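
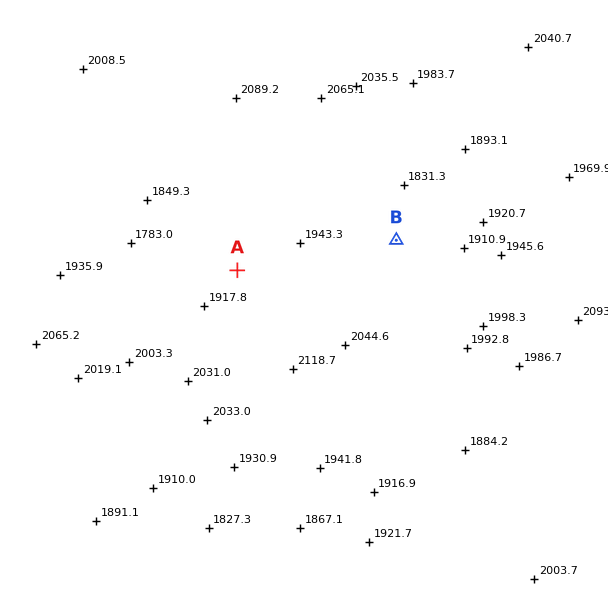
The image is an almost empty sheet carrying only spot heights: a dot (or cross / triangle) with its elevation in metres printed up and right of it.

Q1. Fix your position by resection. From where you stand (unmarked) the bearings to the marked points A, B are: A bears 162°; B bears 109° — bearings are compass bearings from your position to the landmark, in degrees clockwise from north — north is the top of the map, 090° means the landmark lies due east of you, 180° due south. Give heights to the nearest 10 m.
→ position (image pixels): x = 206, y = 175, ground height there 1970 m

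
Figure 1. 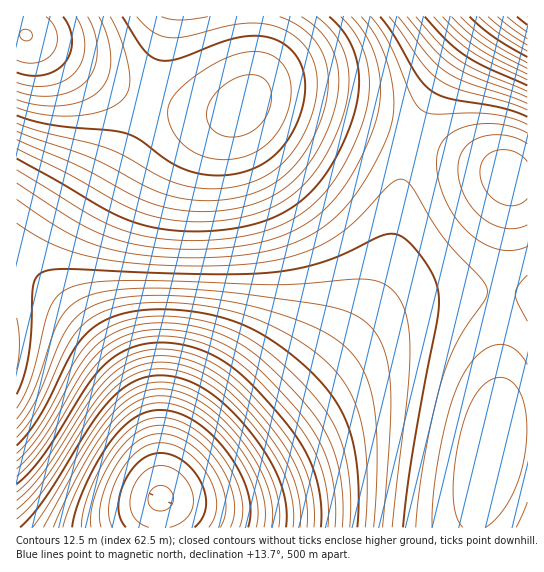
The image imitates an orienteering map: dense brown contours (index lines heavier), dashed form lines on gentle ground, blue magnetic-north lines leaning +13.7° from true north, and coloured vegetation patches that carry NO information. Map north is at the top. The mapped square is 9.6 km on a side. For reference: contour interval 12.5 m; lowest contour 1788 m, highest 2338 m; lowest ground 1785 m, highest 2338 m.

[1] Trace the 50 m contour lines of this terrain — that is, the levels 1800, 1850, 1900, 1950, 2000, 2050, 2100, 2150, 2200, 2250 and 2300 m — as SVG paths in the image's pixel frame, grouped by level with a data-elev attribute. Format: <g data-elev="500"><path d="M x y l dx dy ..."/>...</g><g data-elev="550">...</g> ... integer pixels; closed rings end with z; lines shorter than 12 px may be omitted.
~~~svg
<g data-elev="1800"><path d="M149 527l-9-4-6-6-4-10 0-10 4-12 8-11 9-7 10-1 10 2 11 7 7 10 4 12 0 10-4 9-8 7-11 4"/></g><g data-elev="1850"><path d="M91 527l0-14 4-18 8-20 11-18 11-14 12-10 12-6 12-2 14 3 16 8 15 12 13 15 9 18 6 17 0 16-4 13"/></g><g data-elev="1900"><path d="M53 527l29-60 14-24 13-17 12-13 13-10 13-6 14-1 18 3 19 9 19 14 18 20 15 23 11 22 4 22-1 18"/></g><g data-elev="1950"><path d="M17 519l13-12 13-17 47-73 20-25 12-10 13-8 14-4 14-1 23 4 23 11 22 18 23 25 20 27 12 25 7 24 0 24"/><path d="M527 32l-20-15"/></g><g data-elev="2000"><path d="M17 484l12-11 13-16 45-72 20-23 15-10 17-7 18-2 20 1 28 7 26 16 24 21 33 38 17 24 10 24 6 27 0 26"/><path d="M527 57l-33-20-24-20"/></g><g data-elev="2050"><path d="M17 453l13-14 12-17 37-68 10-12 11-9 21-11 24-5 28-1 30 5 31 10 28 16 34 30 28 32 14 24 8 26 4 34 0 34"/><path d="M527 80l-37-18-19-11-17-13-20-21"/></g><g data-elev="2100"><path d="M17 419l9-13 8-16 19-55 7-16 12-14 17-10 17-4 23-2 61 0 63 6 62 9 24 5 19 8 13 10 11 16 6 20 2 23 1 29-8 112"/><path d="M527 103l-61-21-20-10-17-16-31-39"/></g><g data-elev="2150"><path d="M516 527l11-25"/><path d="M527 364l-6-9-7-6-8-4-8-1-9 3-8 5-8 8-8 12-13 27-10 40-8 50-2 38"/><path d="M17 199l37 26 25 14 29 10 33 6 49 3 51-3 37-7 31-12 25-18 21-23 23-38 9-19 5-15 2-26-6-31-10-27-17-22"/><path d="M527 133l-14-6-16-3-18 0-16 3-11 6-9 8-5 9-2 13 3 19 7 19 10 17 13 15 14 10 15 6 15 1 14-4"/></g><g data-elev="2200"><path d="M17 149l51 25 55 31 18 7 16 5 28 4 30 0 30-4 24-8 25-15 21-23 18-30 12-34 4-28-4-24-4-10-7-11-17-17"/></g><g data-elev="2250"><path d="M17 115l17 6 19 4 58 5 15 3 13 7 25 18 13 8 14 6 16 3 23 0 21-6 18-9 14-14 8-12 8-15 4-14 2-15-1-13-3-12-6-10-8-9-9-5-9-4-23-1-23 5-45 18-17 1-8-2-8-7-23-34"/></g><g data-elev="2300"><path d="M17 82l16 4 16 0 14-5 12-8 7-12 3-15-3-16-6-13"/></g>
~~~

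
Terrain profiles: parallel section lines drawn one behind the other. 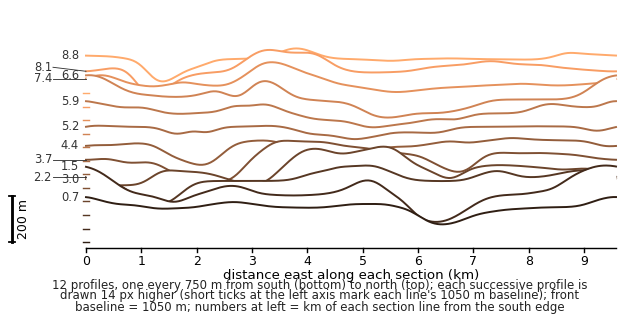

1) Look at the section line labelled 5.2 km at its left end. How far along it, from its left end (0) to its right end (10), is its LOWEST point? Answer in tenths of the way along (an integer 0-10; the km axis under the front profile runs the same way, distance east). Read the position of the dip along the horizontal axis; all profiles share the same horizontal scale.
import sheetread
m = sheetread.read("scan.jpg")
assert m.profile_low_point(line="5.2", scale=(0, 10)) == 5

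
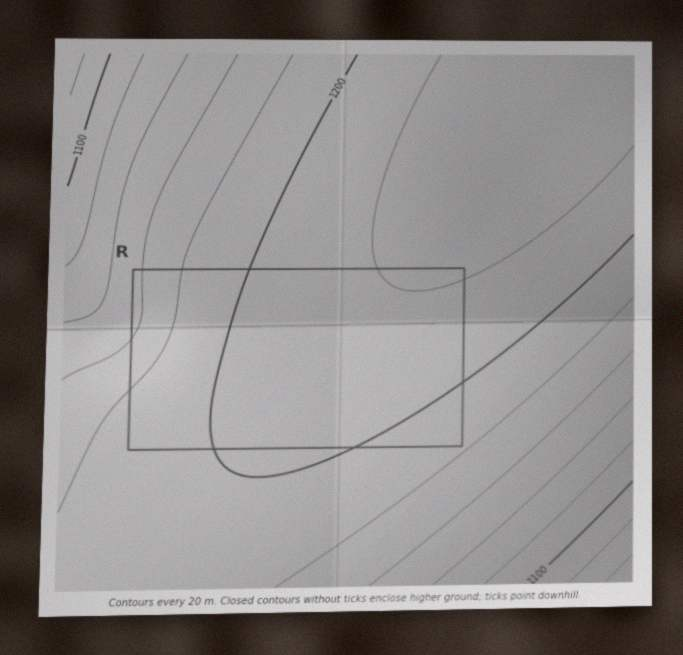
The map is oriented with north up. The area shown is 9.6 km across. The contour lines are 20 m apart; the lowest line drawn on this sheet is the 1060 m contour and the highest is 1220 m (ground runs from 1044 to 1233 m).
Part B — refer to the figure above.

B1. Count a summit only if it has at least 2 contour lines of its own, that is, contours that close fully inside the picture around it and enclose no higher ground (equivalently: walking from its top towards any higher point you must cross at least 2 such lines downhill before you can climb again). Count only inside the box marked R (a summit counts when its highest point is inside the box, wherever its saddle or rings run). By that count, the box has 0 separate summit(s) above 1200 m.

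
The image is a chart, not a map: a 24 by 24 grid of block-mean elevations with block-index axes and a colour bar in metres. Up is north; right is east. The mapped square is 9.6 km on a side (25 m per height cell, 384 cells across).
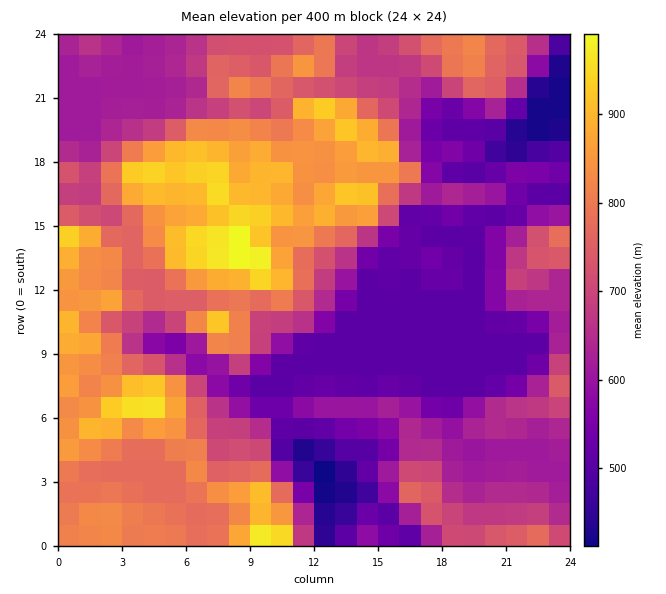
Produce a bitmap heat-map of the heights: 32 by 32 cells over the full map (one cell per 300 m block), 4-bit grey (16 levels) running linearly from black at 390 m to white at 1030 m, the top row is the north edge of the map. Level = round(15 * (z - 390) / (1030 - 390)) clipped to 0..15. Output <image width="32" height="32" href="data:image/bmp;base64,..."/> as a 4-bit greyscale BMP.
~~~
<image width="32" height="32" href="data:image/bmp;base64,Qk12AgAAAAAAAHYAAAAoAAAAIAAAACAAAAABAAQAAAAAAAACAAATCwAAEwsAABAAAAAAAAAAAAAAABEREQAiIiIAMzMzAERERABVVVUAZmZmAHd3dwCIiIgAmZmZAKqqqgC7u7sAzMzMAN3d3QDu7u4A////AKqqqqqZrO62IkVDNneIiZequqqpmZrNpiE0M1iHd3h2mqqpmZmrzIURIzWIdmZnZpmZmZmau8tjERJImGVmZmWpmZmZqomnQQEjV4dlVWVVupmZmah4hSESI0V2VVVVVbu6maqoeIQhIzM1ZlVVVVarzLvKmHdjMzRERmVVZmZmqs3d25dlQ0RVVWVUNGZ3d7qr3tuWUzM0RDNEMzM0Vni6qrupdEQzMzMzMzMzMzNou6qIdUR4UzMzMzMzMzMzR7y6dURHuXYzMzMzMzMzMzbLl2VFjNp2VDMzMzMzMzM2u5qYiau5iIdjMzMzMzREVru7mIiJmZqoZTMzMzM1Zma7qoiJq7vMuXYzMzMzNXdmuqqYm83e7bl3QzM0MzR4d9u6mb3u7+upiHQzMzM1aJncqJq83d7bu6mXQzMzNFeJmXeKu7zd3cvLq4MzMzM1ZXd4q7zM3My7zNylRWVEMzN3et3MzdvMurzMqoVVVVMzh3rN3N3LzMururt0MiNERGZoq8zcy8u7q7zYREQxEjNVVniau7u6qrzdt0M0MhERVVZmZ5mamavMypdDMjMhEVVVVVVmeHec3Kh3VDRWQRFVVVVVZ6qpiIh3d2VoiHIRVVVVZmipmrqXd3ZnmpmFEVZlVWZ4iIiauHd3eJqZh0FnZlVWZ4iIiah3d4maqYdS"/>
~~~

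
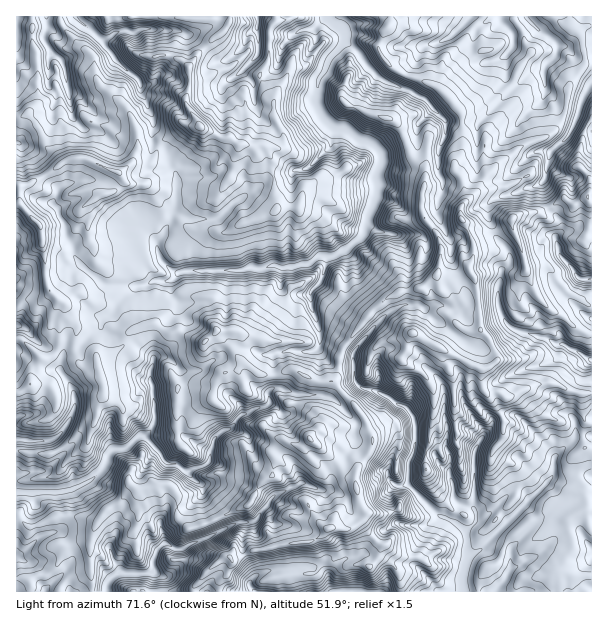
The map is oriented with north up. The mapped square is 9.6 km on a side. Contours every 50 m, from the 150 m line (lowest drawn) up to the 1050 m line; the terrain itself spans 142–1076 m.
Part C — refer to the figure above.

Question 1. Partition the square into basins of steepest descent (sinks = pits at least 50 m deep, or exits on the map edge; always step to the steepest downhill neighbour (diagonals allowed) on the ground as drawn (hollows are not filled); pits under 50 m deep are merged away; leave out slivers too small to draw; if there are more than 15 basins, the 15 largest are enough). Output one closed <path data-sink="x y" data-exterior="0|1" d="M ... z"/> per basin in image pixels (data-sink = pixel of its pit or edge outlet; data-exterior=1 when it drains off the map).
<path data-sink="327 17" data-exterior="1" d="M390 16l-114 1 0 4-6 8-2 33-8 12 0 4 14 24 0 15 9 17 0 9-4 5-10 0-8-3-22 0-9-7-9 0-23-12-16-2-11 12-9 5-10 20-5 3-15-1-9 7-7 2-30-14-14 0-6 2-15 12-21 12-11 4 0 15 21 22 2 5 0 15 4 18 2 24 18 18 2 10 10 11-4 24 7 16 17 1-1-8 25-11 9-17 13-6 11-1 12 8 12-1 21 11 6 0 10-11 12 0 1 11 7 14 24 18 18 0 9-4 7 0 20 10 19 0 5-9 0-11 6-15 22-27 14-14 19-12 24-4 14-14 15 3 17-8 5-12 0-14-14-27 0-6 6-10 0-6-4-17-8-9 9-21-1-34-11-14-14-13-33-12-19-14-6-10 0-5 5-13 6-6z"/><path data-sink="464 591" data-exterior="1" d="M468 270l-16 7-15-3-17 15-16 1-17 8-21 20-22 27-6 15 0 11-4 10 30 36 4 14-12 1-9-5-21-3-16 14 23 20 14 17 8 4 5 24 7 10-7 9 20 22 4 1-4 9 17 15 3 7 1 16 190 0 0-16-19 0-10-7 6-14 4-4 0-11-4-12 0-7 20-14-4-16-7-14-1-22 8-7 8-1 0-54-17-1-20-8-21 1-25 12-5 0-4-5-14 0-5-11 0-12 8-2 9-8-10-21-8-9-4-42-1-8z"/><path data-sink="17 492" data-exterior="1" d="M155 324l-11 1-13 6-9 17-25 11 6 24 0 13-6 12-3 17-4 3-10 4-9 10-20 12-35-2 1 66 3 0 10 10 26-11 25 0 17 5 10-14 11-4 12-14 12 0 22-6 10 7 3 6 0 21 11 11 15-5 44-19 6 20 6 5 6 0 6 9 3 7 37-5 18-13 18 1 18-13 1-3-5-4-4-11-3-19-8-4-10-13-27-24 16-14 9 0 21 8 12-1-4-14-31-37-19 0-20-10-7 0-9 4-18 0-24-18-7-14-1-11-12 0-10 11-6 0-21-11-12 1z"/><path data-sink="107 591" data-exterior="1" d="M165 484l-22 6-9-2-15 16-11 4-5 5-9 15-4 20 2 44 100 0 12-17 20-17 9 1 21-9 20-4-4-12-4-4-6 0-6-5-6-20-44 19-15 5-11-11 0-21-3-6z"/><path data-sink="591 360" data-exterior="1" d="M512 223l-12 7-17 5-9 5 0 17-5 13 6 9 1 8 4 42 8 9 10 21-9 8-8 2 1 18 4 5 14 0 4 5 5 0 13-7 18-6 15 0 11 6 15 4 10-2 1-57-19-9-12-12-9-2-14-15-12-24-2-15-12-28z"/><path data-sink="75 17" data-exterior="1" d="M197 16l-137 1 2 10 21 22 9 7 2 15 6 15 26 21 8 16 4 9 0 18-6 13 18 0 12-22 9-5 11-12 17 1-13-21 4-20-2-16 8-12 32-30-15-7-15 0z"/><path data-sink="527 17" data-exterior="1" d="M569 16l-55 1 0 3 9 12 1 10 6 12-10 12-9 20-8 8-23 16-18 3 1 34-9 21 8 9 5 23 11-9 8-15 12-13 23-17 27-10 11-11 6-12 5-29 14-19-1-23-5-10-7-5z"/><path data-sink="501 17" data-exterior="1" d="M513 16l-121 0-2 10-6 6-5 18 13 17 15 9 13 3 17 7 14 13 10 13 15 0 9-4 26-22 9-20 10-12-6-12-1-10z"/><path data-sink="47 17" data-exterior="1" d="M59 16l-27 1 0 28 5 11 0 48-9 9 10 15 8 18 16 17 10-5 14 0 21 11 13 3 12-8 6-14 0-18-4-9-8-16-26-21-4-9-4-21-9-7-21-22z"/><path data-sink="591 84" data-exterior="1" d="M591 16l-21 1 1 10 7 5 5 10 1 23-14 19-5 29-9 16-14 10-5 0-16 7-23 17-12 13-8 15-16 15-2 10 10 18 3 8 1-2 9-5 26-9 2-5 8-7 21-2 23-13 12 6 14-10 1-15-2-6-10-7 0-15 6-21 8-11z"/><path data-sink="257 17" data-exterior="1" d="M275 16l-44 0-5 13-30 27-8 12 2 16-4 14 2 12 15 18 18 10 9 0 9 7 22 0 8 3 10 0 4-5 0-9-9-17 0-15-14-24 0-4 8-12 2-33 6-8z"/><path data-sink="17 440" data-exterior="1" d="M65 304l-1 8-4 9-2 27-7 8-11 3-2 9-8 16 18 1 7 8 1 14-9 13-31 6 1 25 13 3 21 0 20-12 9-10 10-4 4-3 3-9 0-8 6-12 0-13-3-11-2-5-12 0-7-4-5-13 4-24-10-11z"/><path data-sink="591 279" data-exterior="1" d="M587 198l-12 7-12-6-23 13-21 2-8 8 11 26 4 21 8-3 15 2 9 14 11 12 22 12 1-67-6-2 4-16 0-18z"/><path data-sink="356 591" data-exterior="1" d="M360 523l-12 6-18-1-7 7-9 5 6 20-2 10-9 4-30 3 1 14 119 1 1-16-3-7-17-15 4-9-4-1z"/><path data-sink="17 557" data-exterior="1" d="M81 517l-25 0-26 11-10-10-4 1 1 73 13 0 0-11 8-5 10-2 10-10 8-18 25-6 6-18z"/>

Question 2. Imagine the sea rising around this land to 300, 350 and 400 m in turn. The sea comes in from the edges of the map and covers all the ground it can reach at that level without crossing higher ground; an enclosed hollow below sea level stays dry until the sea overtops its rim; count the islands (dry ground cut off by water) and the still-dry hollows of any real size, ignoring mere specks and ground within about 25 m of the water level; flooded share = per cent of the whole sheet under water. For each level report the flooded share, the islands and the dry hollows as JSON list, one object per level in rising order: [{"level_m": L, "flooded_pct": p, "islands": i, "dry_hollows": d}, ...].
[{"level_m": 300, "flooded_pct": 17, "islands": 0, "dry_hollows": 0}, {"level_m": 350, "flooded_pct": 24, "islands": 0, "dry_hollows": 0}, {"level_m": 400, "flooded_pct": 30, "islands": 0, "dry_hollows": 0}]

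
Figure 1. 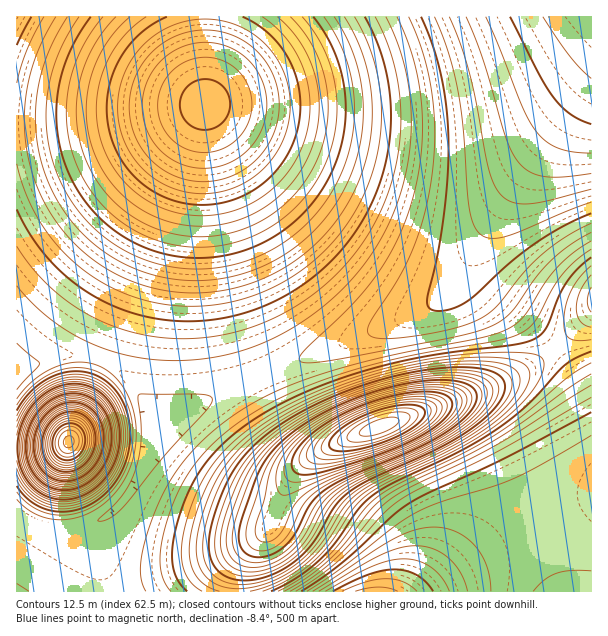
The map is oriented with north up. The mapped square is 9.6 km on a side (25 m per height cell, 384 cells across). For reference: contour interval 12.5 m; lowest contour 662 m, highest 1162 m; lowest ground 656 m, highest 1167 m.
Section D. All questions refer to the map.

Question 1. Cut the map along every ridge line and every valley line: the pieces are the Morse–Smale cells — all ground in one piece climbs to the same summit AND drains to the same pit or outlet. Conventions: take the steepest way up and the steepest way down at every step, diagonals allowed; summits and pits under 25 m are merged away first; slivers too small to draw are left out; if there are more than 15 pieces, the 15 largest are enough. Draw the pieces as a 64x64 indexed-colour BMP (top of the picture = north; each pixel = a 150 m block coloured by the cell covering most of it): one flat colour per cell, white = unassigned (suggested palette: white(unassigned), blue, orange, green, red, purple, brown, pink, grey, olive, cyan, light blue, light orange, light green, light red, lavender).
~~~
<image width="64" height="64" href="data:image/bmp;base64,Qk12CAAAAAAAAHYAAAAoAAAAQAAAAEAAAAABAAQAAAAAAAAIAAATCwAAEwsAABAAAAAAAAAA////ALR3HwAOf/8ALKAsACgn1gC9Z5QAS1aMAMJ34wB/f38AIr28AM++FwDox64AeLv/AIrfmACWmP8A1bDFACIiIiIiIiIiIiIiIiMzMzMzMzMzMzMzd3d3d3d3d3d3IiIiIiIiIiIiIiIiIzMzMzMzMzMzMzM3d3d3d3d3d3ciIiIiIiIiIiIiIiIjMzMzMzMzMzMzMzM3d3d3d3d3dyIiIiIiIiIiIiIiIiMzMzMzMzMzMzMzMzN3d3d3d3d3IiIiIiIiIiIiIiIiIjMzMzMzMzMzMzMzMzN3d3d3d3ciIiIiIiIiIiIiIiIiIzMzMzMzMzMzMzMzMzd3d3d3dyIiIiIiIiIiIiIiIiIiMzMzMzMzMzMzMzMzMzd3d3d3IkRERCIiIiIiIiIiIiIzMzMzMzMzMzMzMzMzMzd3d3dERERERCIiIiIiIiIiIiMzMzMzMzMzMzMzMzMzMzd3d0REREREQiIiIiIiIiIiIzMzMzMzMzMzMzMzMzMzMzd3REREREREIiIiIiIiIiIjMzMzMzMzMzMzMzMzMzMzMzNERERERERCIiIiIiIiIiIzMzMzMzMzMzMzMzMzMzMzM0REREREREIiIiIiIiIiIjMzMzMzMzMzMzMzMzMzMzMzRERERERERCIiIiIiIiIiIzMzMzMzMzMzMzMzMzMzMzNEREREREREIiIiIiIiIiIiMzMzMzMzMzMzMzMzMzMzM0RERERERERCIiIiIiIiIiIiMzMzMzMzMzMzMzMzMzMzREREREREREIiIiIiIiIiIiIiMzMzMzMzMzMzMzMzMzNEREREREREQiIiIiIiIiIiIiIiMzMzMzMzMzMzMzMzM0RERERERERBIiIiIiIiIiIiIiIiIzMzMzMzMzMzMzMzREREREREREERIiIiIiIiIiIiIiIiIjMzMzMzMzMzMzNEREREREREERERIiIiIiIiIiIiIiIiIjMzMzMzMzMzM0REREREREQRERERIiIiIiIiIiIiIiIiIiMzMzMzMzMzREREREREQRERERERIiIiIiIiIiIiIiIiIiIzMzMzMzhERERERERBERERERERIiIiIiIiIiIiIiIiIiIzMzMzOBRERERERBERERERERERIiIiIiIiIiIiIiIiIiIzMzOIERREREQREREREREREREREiIiIiIiIiIiIiIiIiIzOIgREREREREREREREREREREREiIiIiIiIiIiIiIiIiOIiBERERERERERERERERERERERESIiIiIiIiIiIiIiIoiIERERERERERERERERERERERERESIiIiIiIiIiIiImaIgRERERERERERERERERERERERERERIiIiIiIiIiImZmiBERERERERERERERERERERERERERERIiIiIiIiJmZmZoERERERERERERERERERERERERERERERIiIiIiJmZmZmYRERERERERERERERERERERERERERERERIiIiJmZmZmZhERERERERERERERERERERERERERERERESIiJmZmZmZmEREREREREREREREREREREREREREREREREiJmZmZmZmYRERERERERERERERERERERERERERERERESJmZmZmZmZhEREREREREREREREREREREREREREREREREmZmZmZmZmERERERERERERERERERERERERERERERERERZmZmZmZmYRERERERERERERERERERERERERERERERERFmZmZmZmZhERERERERERERERERERERERERERERERERERZmZmZmZmERERERERERERERERERERERERERERERERERFmZmZmZmYRERERERERERERERERERERERERERERERERERZmZmZmZhEREREREREREREREREREREREREREREREREREWZmZmZmERERERERERERERERERERERERERERERERERERZmZmZmYREREREREREREREREREREREREREREREREREREWZmZmZhERERERERERERERERERERERERERERERERERERFmZmZmEREREREREREREREREREREREREREREREREREREWZmZmYRERERERERERERERERERERERERERERERERERERFmZmZhERERERERERERERERERERERERERERERERERERERZmZmEREREREREREREREREREREREREREREREREREREREWZmYRERERERERERERERERERERERERERERERERERERERZmZhEREREREREREREREREREREREREREREREREREREREWZmVVVVURERERERERERERERERERERERERERERERERERFmZVVVVVVVVVVVERERERERERERERERERERERERERERERZlVVVVVVVVVVVVVRERERERERERERERERERERERERERFmVVVVVVVVVVVVVVERERERERERERERERERERERERERERZVVVVVVVVVVVVVUREREREREREREREREREREREREREREVVVVVVVVVVVVVVRERERERERERERERERERERERERERERVVVVVVVVVVVVVVERERERERERERERERERERERERERERFVVVVVVVVVVVVVUREREREREREREREREREREREREREREVVVVVVVVVVVVVVRERERERERERERERERERERERERERERVVVVVVVVVVVVVVERERERERERERERERERERERERERERFVVVVVVVVVVVVVUREREREREREREREREREREREREREREVVVVVVVVVVVVVVRERERERERERERERERERERERERERER"/>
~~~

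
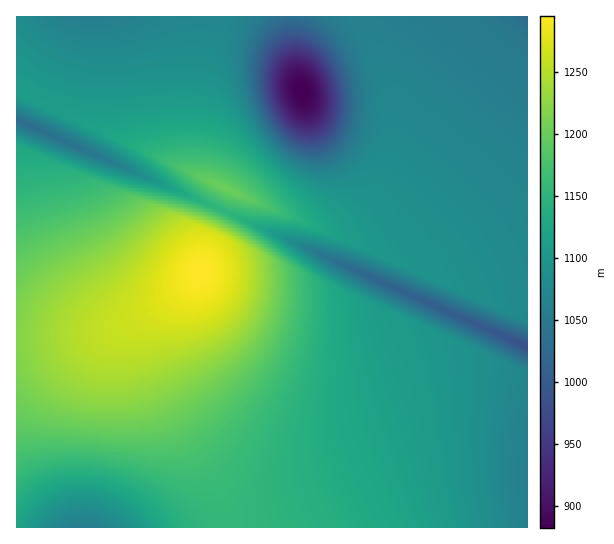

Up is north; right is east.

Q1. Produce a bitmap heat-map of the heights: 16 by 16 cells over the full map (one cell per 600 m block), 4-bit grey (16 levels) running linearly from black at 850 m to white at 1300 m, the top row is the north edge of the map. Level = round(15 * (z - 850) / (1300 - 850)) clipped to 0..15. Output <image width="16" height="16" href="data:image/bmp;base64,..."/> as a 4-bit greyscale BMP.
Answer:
<image width="16" height="16" href="data:image/bmp;base64,Qk32AAAAAAAAAHYAAAAoAAAAEAAAABAAAAABAAQAAAAAAIAAAAATCwAAEwsAABAAAAAAAAAAAAAAABEREQAiIiIAMzMzAERERABVVVUAZmZmAHd3dwCIiIgAmZmZAKqqqgC7u7sAzMzMAN3d3QDu7u4A////AJiJmqqqqZiHqZqqqqqZmIe7u7u6qpmYh8zMzLuqmZiHzd3cy6qZmIfd3d3cupmIdt3u7u26mYZnzd7v7bqHd4jMze/tqHiIiLvM3cqZiIiHqrqqu5iIiIeZiKupdniId3iZmZdDZ3d3iIiIhiJnd3eIiIiGM2d3d4d3eHZWd3d2"/>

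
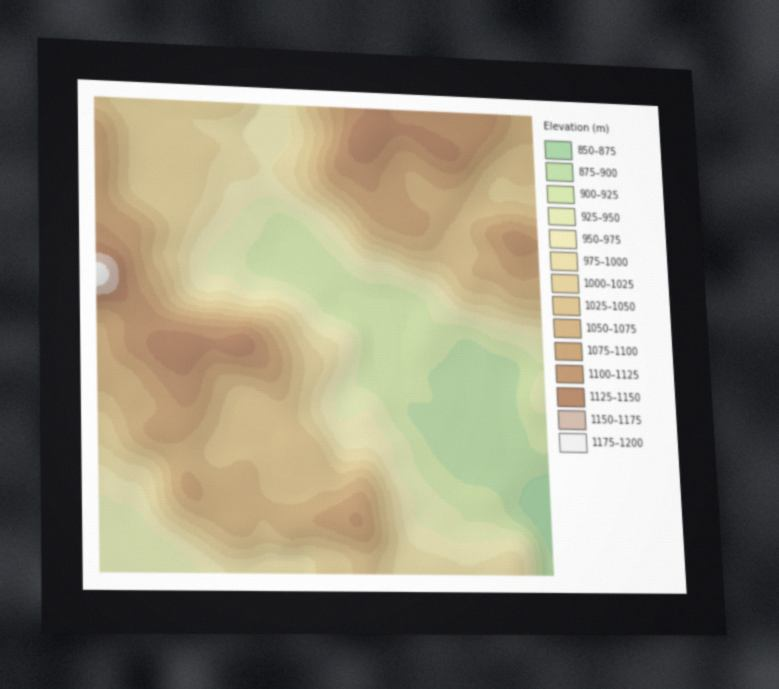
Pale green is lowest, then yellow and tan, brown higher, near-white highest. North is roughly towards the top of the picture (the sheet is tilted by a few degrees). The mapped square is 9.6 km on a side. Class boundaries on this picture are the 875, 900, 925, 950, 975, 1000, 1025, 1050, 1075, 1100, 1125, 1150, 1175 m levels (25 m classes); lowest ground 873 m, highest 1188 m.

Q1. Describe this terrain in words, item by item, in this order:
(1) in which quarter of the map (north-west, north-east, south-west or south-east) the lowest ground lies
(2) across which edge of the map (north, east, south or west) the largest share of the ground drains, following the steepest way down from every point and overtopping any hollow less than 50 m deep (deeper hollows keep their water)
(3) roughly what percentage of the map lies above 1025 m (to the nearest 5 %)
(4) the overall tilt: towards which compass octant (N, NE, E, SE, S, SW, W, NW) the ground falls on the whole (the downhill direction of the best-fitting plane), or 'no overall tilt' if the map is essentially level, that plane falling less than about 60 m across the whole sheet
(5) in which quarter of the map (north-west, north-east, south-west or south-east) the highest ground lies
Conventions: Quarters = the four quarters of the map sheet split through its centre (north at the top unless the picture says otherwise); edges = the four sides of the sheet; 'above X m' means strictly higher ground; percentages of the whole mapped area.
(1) The lowest ground is in the south-east quarter.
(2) Drainage is mainly to the east: more ground falls towards that edge than towards any other.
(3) Ground above 1025 m makes up about 45 % of the sheet.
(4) Overall the map slopes down towards the south-east.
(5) The highest ground is in the north-west quarter.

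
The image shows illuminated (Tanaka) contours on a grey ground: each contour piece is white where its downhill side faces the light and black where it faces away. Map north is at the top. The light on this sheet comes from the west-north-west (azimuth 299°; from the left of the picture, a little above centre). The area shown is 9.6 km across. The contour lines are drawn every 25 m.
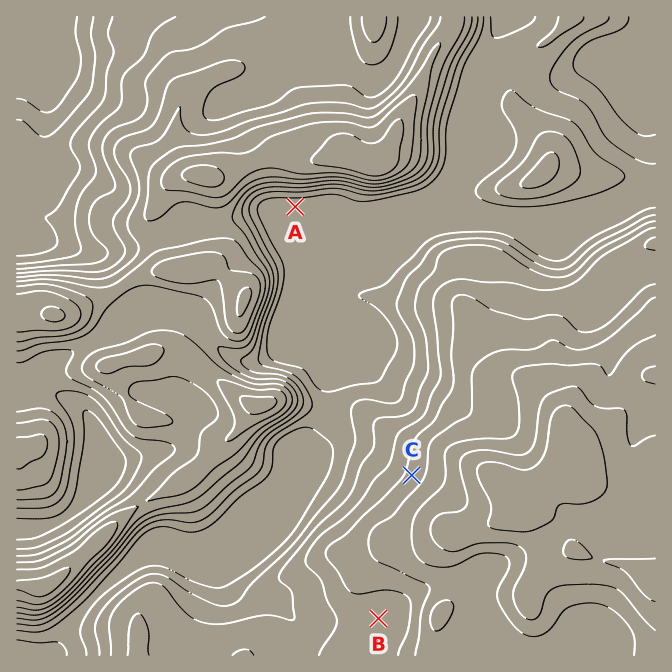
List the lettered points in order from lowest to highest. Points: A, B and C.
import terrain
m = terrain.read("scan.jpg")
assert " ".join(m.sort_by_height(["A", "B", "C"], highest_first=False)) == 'A B C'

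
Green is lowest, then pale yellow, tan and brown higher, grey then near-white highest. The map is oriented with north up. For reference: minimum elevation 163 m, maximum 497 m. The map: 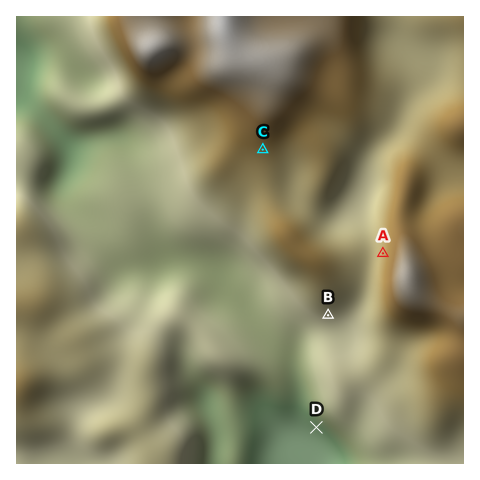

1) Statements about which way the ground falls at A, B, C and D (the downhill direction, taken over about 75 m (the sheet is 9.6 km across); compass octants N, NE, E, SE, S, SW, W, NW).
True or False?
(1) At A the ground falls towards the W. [True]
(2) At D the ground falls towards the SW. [True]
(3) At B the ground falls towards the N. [False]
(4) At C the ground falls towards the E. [False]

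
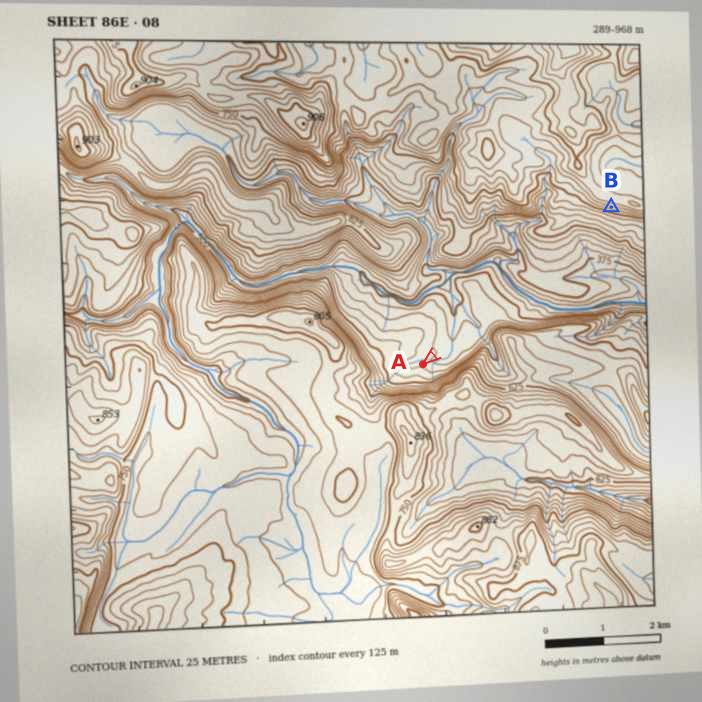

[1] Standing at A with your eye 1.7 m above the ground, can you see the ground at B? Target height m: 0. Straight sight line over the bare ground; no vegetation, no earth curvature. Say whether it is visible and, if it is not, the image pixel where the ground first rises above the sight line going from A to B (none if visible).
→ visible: true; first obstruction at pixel None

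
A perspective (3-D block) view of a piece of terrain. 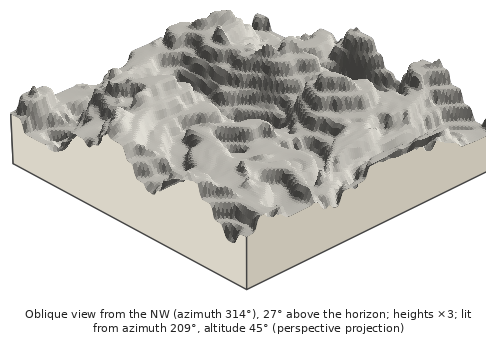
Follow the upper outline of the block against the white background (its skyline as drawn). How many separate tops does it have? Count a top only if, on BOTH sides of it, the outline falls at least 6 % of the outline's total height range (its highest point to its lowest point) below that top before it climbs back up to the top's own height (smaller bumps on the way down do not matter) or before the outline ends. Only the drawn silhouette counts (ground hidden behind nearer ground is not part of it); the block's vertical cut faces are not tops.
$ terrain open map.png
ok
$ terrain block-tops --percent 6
6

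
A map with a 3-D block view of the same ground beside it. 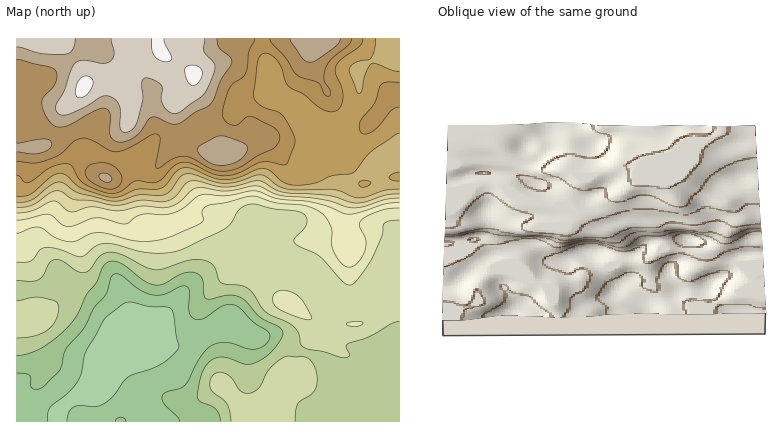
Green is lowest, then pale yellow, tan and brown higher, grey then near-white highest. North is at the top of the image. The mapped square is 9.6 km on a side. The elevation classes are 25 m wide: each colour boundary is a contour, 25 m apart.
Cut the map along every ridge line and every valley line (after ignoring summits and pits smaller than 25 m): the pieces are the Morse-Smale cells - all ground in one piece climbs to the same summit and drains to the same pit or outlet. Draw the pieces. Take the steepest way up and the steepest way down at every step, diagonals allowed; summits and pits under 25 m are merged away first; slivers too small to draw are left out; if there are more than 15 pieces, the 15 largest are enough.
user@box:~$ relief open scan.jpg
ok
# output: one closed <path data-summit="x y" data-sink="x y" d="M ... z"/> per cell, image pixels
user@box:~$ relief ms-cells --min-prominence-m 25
<path data-summit="194 74" data-sink="58 422" d="M262 38l-246 0 0 384 384 0 0-256-12 4-8 6-14-3-6 1-14 12-10 24-8 9-6 3-18 0-8-2 16-1 10-5 5-12 2-14-4-12-15-17-10 4-11 11-7 10-7 34-27 10-10 23-12-2-6 4-16 19-18 16-22 27-16 7-66 66 10-16 21-54-21-24-32-23-20-23-1-12 15-28 8-28 14-20 1-6-9-13-22-13-12-16-4-16 15-12 3-9 28-20 12-1 16-7 20-5 5 12 23 36 0 24 3 12-1 16 6-5 28-4 20-10 16-5 6-3 6-9 8-7 18-5 18 4-15-40z"/><path data-summit="220 154" data-sink="58 422" d="M266 94l-22 5-8 7-6 9-40 17-32 6-16 16-5 10-2 10 7 42 6 7 10 4 6 7 5 26 12 26 1 8 22-22 16-19 6-4 12 2 10-23 27-10 3-22 6-16 16-17 9-5 2-14-10-18-8-20-11-8-8 0z"/><path data-summit="106 178" data-sink="58 422" d="M98 154l-12 0-10 5-7 9-6 10-12 38-12 20 1 12 14 18 38 28 21 24-25 63 60-59 16-7 17-21 0-8-12-26-5-26-6-7-10-4-6-7-8-48-4-6z"/><path data-summit="84 88" data-sink="58 422" d="M124 42l-18 4-18 8-12 1-28 21-3 8-13 10-2 8 4 10 12 16 18 10 9 8 4 8-1 5 10-5 12 0 32 8 4 7 6-11 15-20 0-12-3-12 0-24-23-36z"/><path data-summit="400 94" data-sink="58 422" d="M400 38l-20 0-2 20-10 5-8 11-1 20-8 18-9 11-8 3-23 20-3 10 19 24 1 18-3 10-5 8-24 5 26 1 6-3 8-9 8-22 10-10 8-5 18 3 8-6 12-4z"/><path data-summit="322 38" data-sink="58 422" d="M380 38l-117 0 2 20 12 34 5 7 11 7 19 39 22-19 8-3 9-11 8-18 1-20 8-11 10-5z"/>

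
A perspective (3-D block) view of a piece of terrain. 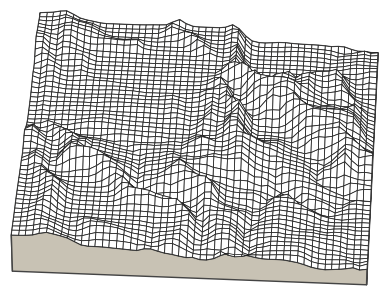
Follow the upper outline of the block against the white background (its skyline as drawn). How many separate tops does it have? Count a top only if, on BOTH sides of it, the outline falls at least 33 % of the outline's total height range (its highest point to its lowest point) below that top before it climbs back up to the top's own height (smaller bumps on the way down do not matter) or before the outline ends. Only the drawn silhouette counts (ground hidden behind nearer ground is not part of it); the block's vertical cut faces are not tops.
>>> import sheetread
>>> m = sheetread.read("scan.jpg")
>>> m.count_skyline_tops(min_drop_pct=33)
0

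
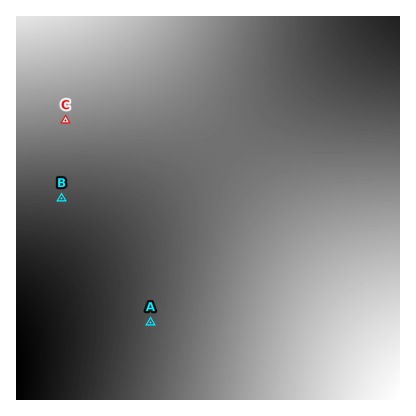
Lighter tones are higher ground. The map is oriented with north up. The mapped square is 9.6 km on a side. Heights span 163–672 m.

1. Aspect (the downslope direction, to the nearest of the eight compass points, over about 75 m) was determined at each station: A W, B S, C S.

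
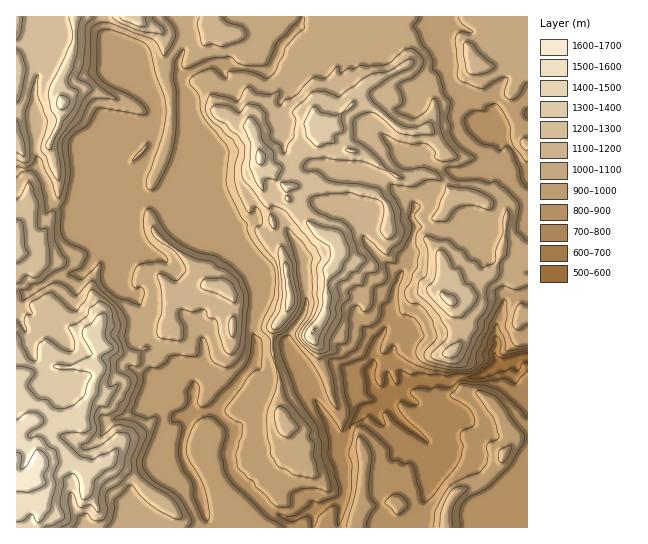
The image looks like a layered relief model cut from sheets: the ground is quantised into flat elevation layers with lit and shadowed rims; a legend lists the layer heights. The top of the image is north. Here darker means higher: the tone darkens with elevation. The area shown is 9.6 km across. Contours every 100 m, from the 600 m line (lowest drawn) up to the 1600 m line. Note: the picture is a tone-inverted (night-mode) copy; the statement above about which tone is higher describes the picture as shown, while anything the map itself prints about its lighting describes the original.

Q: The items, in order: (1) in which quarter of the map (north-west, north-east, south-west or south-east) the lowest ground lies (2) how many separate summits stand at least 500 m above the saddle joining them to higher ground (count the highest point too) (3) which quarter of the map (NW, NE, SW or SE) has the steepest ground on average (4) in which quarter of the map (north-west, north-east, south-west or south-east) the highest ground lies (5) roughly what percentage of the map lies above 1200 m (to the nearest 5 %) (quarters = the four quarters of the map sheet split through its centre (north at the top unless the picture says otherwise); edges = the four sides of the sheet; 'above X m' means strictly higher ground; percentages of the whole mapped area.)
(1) Look to the south-east quarter for the lowest ground.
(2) Counting only tops that stand 500 m proud, the map has 1 summit.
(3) Slopes are steepest in the south-east quarter.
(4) The highest point lies in the south-west quarter of the map.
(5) About 20 % of the map lies above 1200 m.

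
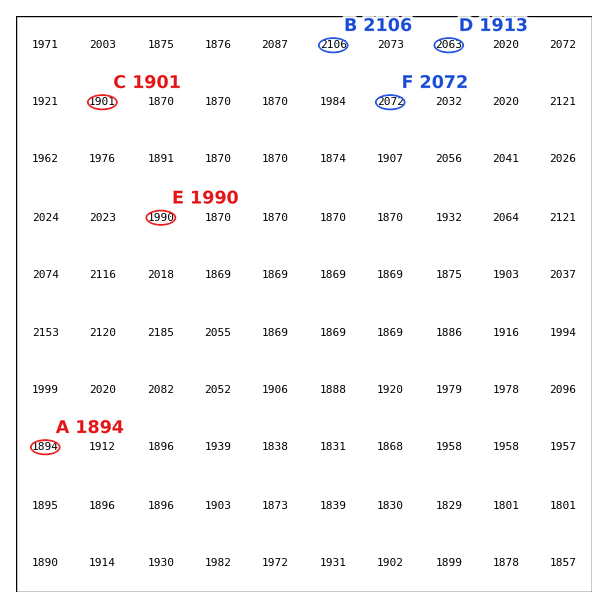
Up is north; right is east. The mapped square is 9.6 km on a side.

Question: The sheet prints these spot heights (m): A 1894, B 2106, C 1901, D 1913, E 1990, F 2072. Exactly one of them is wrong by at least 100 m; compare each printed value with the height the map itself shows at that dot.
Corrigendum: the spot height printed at D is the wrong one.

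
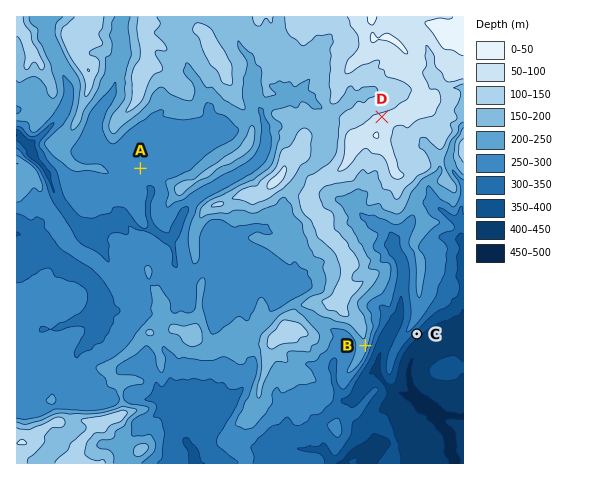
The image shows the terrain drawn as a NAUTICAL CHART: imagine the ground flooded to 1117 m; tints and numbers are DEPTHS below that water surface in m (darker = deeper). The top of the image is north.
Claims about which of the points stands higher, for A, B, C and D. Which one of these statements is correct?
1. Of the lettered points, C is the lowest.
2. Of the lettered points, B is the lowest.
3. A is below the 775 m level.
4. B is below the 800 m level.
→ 1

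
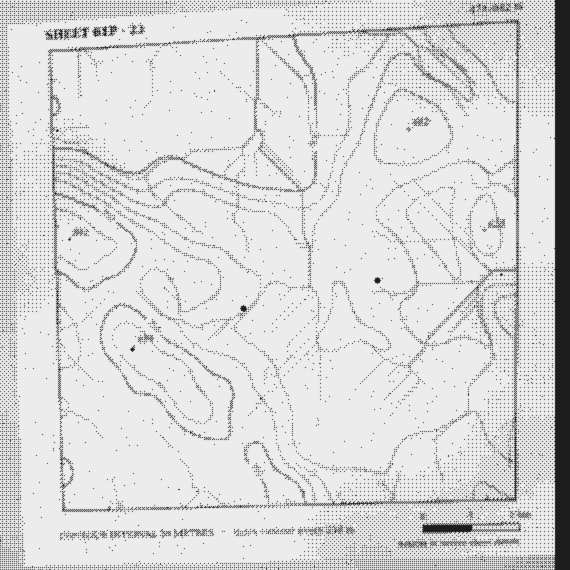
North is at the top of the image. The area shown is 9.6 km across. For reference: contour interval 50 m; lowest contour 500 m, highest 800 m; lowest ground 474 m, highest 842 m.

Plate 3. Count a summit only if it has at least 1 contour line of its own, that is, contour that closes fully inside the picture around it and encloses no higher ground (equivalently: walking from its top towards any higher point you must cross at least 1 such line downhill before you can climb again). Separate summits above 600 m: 4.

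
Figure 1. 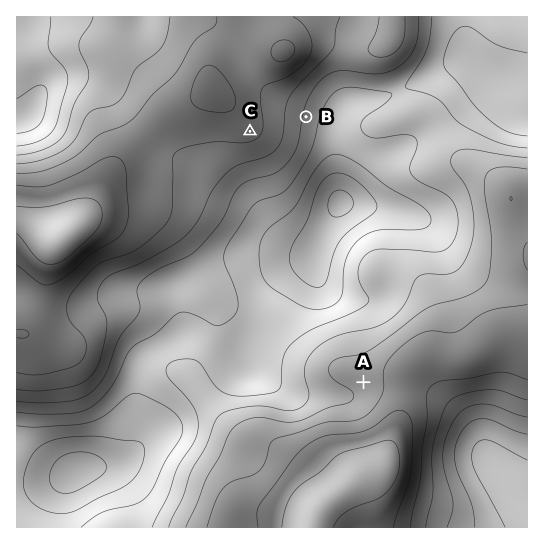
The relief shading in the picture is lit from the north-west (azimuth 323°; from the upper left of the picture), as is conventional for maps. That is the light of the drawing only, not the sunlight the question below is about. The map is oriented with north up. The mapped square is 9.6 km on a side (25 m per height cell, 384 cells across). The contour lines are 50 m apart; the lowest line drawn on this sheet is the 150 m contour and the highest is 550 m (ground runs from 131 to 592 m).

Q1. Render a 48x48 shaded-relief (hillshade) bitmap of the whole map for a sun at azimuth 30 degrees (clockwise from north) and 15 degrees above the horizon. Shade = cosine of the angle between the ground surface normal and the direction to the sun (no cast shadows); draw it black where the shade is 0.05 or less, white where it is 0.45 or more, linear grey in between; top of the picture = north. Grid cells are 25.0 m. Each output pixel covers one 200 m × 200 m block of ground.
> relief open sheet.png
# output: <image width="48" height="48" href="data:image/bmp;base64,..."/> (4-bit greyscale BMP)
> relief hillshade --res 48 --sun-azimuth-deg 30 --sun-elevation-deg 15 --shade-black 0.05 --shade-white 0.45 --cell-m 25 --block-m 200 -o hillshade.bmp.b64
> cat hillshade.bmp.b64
<image width="48" height="48" href="data:image/bmp;base64,Qk32BAAAAAAAAHYAAAAoAAAAMAAAADAAAAABAAQAAAAAAIAEAAATCwAAEwsAABAAAAAAAAAAAAAAABEREQAiIiIAMzMzAERERABVVVUAZmZmAHd3dwCIiIgAmZmZAKqqqgC7u7sAzMzMAN3d3QDu7u4A////AJq8y6q7uod3d3d3dmd4iHZmeaqZmaq6mavMy7u7uoh3d3d3d3d4h3ZmeJqZmru6mavMy7vLuoh3d3iJiHiIiHZmeJmaq8y6mKu7qqu7qYd2Z3mamYiZmId3eJqrzdypiJqpmZmpmIdmd4mqqYiZmYiHeJq83cuYd5mIiId3d3d3eImZmIiZmZmIiavM3bqHdoh3ZlVVZ3eIiIiIh4iZmZqZmrzMy6l2ZXdlQzNEVniIh3d3d4mqqru6q7u7qpdlRGVDIiNFZnd3ZneIiavLvN3Lu7uqmHZDMzMiESNWZmZlVXiarN7d3e3Lq7uph2QyIhERETRWdmVDRYq83v7czdy6qru5hkMhIgAREjVnZlQzRpze/+ypqqqYmrupdTIiIhESI0VnZlREaKze3Lh2d3d3iZmXZDIiMyIzNFZ3dlVWibzLqYZVVmZmZ4h2UzMzM0REVWeIdmZ4mqqYd2ZlZnd3d3d2VERERFVmZ3iZh3eJmZmHZmd3eJmYiIh3dmVVVWZ3iJmpd3iZmYh2ZniJmqqqmZmZmId3Z3eJmqqodmeIiHd3d4iZq7u6qqqqqZmIiImZqrqodmd3d3d3eImau7u7uqq7qpmZmZmaqruph3d3Znd4iZmrzMu7qqqrqpqqqpmZmqqpmZiHZneJmaq8y6qZmZmqqqq7uod4iJmpmZmHd3iaqrvMuod3d4iaqqqqqVVWZ4iIiIiHd4mqq7zLqGVWd3iaqpmYhzNEVmdmZmZmaJqqqru6llVnd4mruoh3ZjM0VWVERERVaJqqqqqphlZ4iJq7qYd2ZjNFVVRDRERFZ4mZmZmZh3eJqrvLqHdmZkRWZmVVVlVVZ3iJmYiIiImru8zKl3ZmZ1Z4h3Znd3Zmd3eIiHeIiZq8zMuphmVVaHiZmYiIiId4d3eId3d4mqq7u6mHZVRFeJqqqqqZmZiJiIiIdmZ5qqmZmHZlVERFeLu7u7qqqZmZmIiHZVaJmYZVVURERDRGidzLu6qqqZmZiIh2VVaJh1MjMzM0M0RXme3LuqqpmZmZh3dlRFeIdTESNEREREV5u/7cu6qqqZmYh3ZkRGd3ZCIjVmZlVWis3f/ty6qqqZmId3ZURWeIdTNFZ3d3d5ve//7cupqqqYh3ZmZUVniYdlRWZ3d4ir3v/93KmImqqYdmZlVVZ4mZh2VmZmZ4m97/7qqYd4mqqYdmZVVXiaqqmHd3dmZ4q93dy4h2Zoq6mId2ZVVoqqqpmHiIiHeJq8zLmXd2Z5qpmIiHZmeKqpmZiIiIiImavMuph3dmZ5mYiJmIdniqqYeIh2ZmeJq7u7qYh3ZlZ4h3iJmYd5q6l2ZnZlQzRoq7u6qId3ZVVWZneJmYiKu5dURWZTIiNGiqqph3ZndURFZniJmIiauoZUVmZUMzRGeZmYdmZodlVWZ4mZiHibuYZniJh2ZmZniZmHZVZoh2ZniJmph3iamHeJq7qYiHd4mph2ZWZ4h3d4iJqph3iZiIibzLqYiIeKuph2ZneIh3eIiJqpdniIiImrzLmYiHeKu5h2Z3iA=="/>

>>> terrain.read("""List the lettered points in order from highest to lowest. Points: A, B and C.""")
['C', 'A', 'B']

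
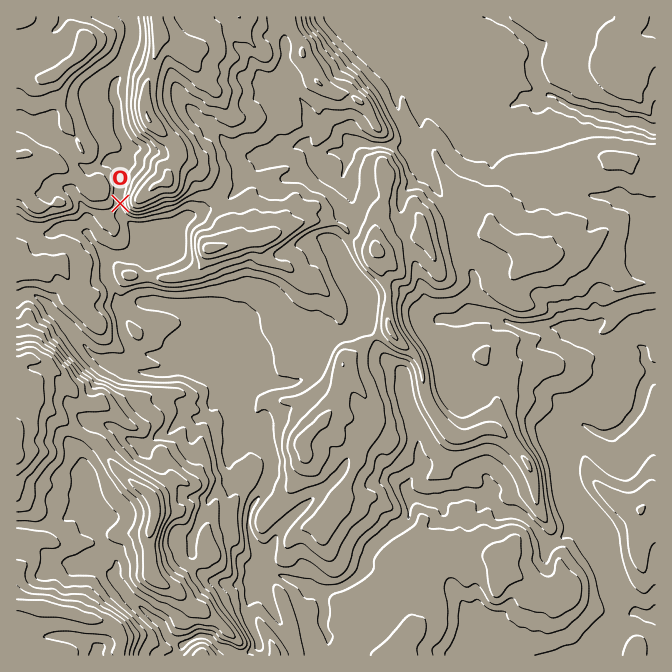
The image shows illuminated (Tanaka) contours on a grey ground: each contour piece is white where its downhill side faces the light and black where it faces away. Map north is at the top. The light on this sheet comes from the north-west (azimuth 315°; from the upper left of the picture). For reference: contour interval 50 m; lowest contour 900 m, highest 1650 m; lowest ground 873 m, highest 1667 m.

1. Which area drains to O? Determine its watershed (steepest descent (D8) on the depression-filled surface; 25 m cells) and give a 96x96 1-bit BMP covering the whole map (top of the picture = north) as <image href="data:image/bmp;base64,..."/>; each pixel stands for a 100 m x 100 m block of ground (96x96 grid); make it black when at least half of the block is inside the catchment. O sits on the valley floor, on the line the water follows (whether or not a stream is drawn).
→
<image width="96" height="96" href="data:image/bmp;base64,Qk2+BAAAAAAAAD4AAAAoAAAAYAAAAGAAAAABAAEAAAAAAIAEAAATCwAAEwsAAAIAAAAAAAAA////AAAAAAAAAAAAAAAAAAAAAAAAAAAAAAAAAAAAAAAAAAAAAAAAAAAAAAAAAAAAAAAAAAAAAAAAAAAAAAAAAAAAAAAAAAAAAAAAAAAAAAAAAAAAAAAAAAAAAAAAAAAAAAAAAAAAAAAAAAAAAAAAAAAAAAAAAAAAAAAAAAAAAAAAAAAAAAAAAAAAAAAAAAAAAAAAAAAAAAAAAAAAAAAAAAAAAAAAAAAAAAAAAAAAAAAAAAAAAAAAAAAAAAAAAAAAAAAAAAAAAAAAAAAAAAAAAAAAAAAAAAAAAAAAAAAAAAAAAAAAAAAAAAAAAAAAAAAAAAAAAAAAAAAAAAAAAAAAAAAAAAAAAAAAAAAAAAAAAAAAAAAAAAAAAAAAAAAAAAAAAAAAAAAAAAAAAAAAAAAAAAAAAAAAAAAAAAAAAAAAAAAAAAAAAAAAAAAAAAAAAAAAAAAAAAAAAAAAAAAAAAAAAAAAAAAAAAAAAAAAAAAAAAAAAAAAAAAAAAAAAAAAAAAAAAAAAAAAAAAAAAAAAAAAAAAAAAAAAAAAAAAAAAAAAAAAAAAAAAAAAAAAAAAAAAAAAAAAAAAAAAAAAAAAAAAAAAAAAAAAAAAAAAAAAAAAAAAAAAAAAAAAAAAAAAAAAAAAAAAAAAAAAAAAAAAAAAAAAAAAAAAAAAAAAAAAAAAAAAAAAAAAAAAAAAAAAAAAAAAAAAAAAAAAAAAAAAAAAAAAAAAAAAAAAAAAAAAAAAAAAAAAAAAAAAAAAAAAAAAAAAAAAAAAAAAAAAAAAAAAAAAAAAAAAAAAAAAAAAAAAAAAAAAAAAAAAAAAAAAAAAAAAAAAAAAAAAAAAAAAAAAAAAAAAAAAAAAAAAAAAAAAAAAAAAAAAAAAAAAAAAAAAAAAAAAAAAAAAAAAAAAAAAAAAAAAAAAAAAAAAAAAAAAAAAAAAAAAAAAAAAAAAAAAAAAAAAAAAAAAAAAAAAAAAAAAAAAAAAAAAAAAAAAAAAAAAAAAAAAAAAAAAAAAAAAAAAAAAAAAAAAAAAAAAAAAAAAAAAAAAAAAAAAAAAAAAAAAAAAAAAAAAAAAAAAAAAAAAAAAAAAAAAAAAAAAAAAAA8AAAAAAAAAAAAAAB/AAAAAAAAAAAAAAP/gAAAAAAAAAAAAAf/4AAAAAAAAAAAAA//4AAAAAAAAAAAAD//8AAAAAAAAAAAAP//8AAAAAAAAAAAD///8AAAAAAAAAAAD///8AAAAAAAAAAAD///4AAAAAAAAAAAD///wAAAAAAAAAAAD///gAAAAAAAAAAAD///AAAAAAAAAAAAD///AAAAAAAAAAAAD//+AAAAAAAAAAAAD//+AAAAAAAAAAAAD///AAAAAAAAAAAAD///AAAAAAAAAAAAD///AAAAAAAAAAAACD//AAAAAAAAAAAAAB//AAAAAAAAAAAAAAf/gAAAAAAAAAAAAAP/gAAAAAAAAAAAAAP/gAAAAAAAAAAAAAP/gAAAAAAAAAAAAAf/gAAAAAAAAAAAAA//gAAAAAAAAAAAAA//gAAAAAAAAAAAA="/>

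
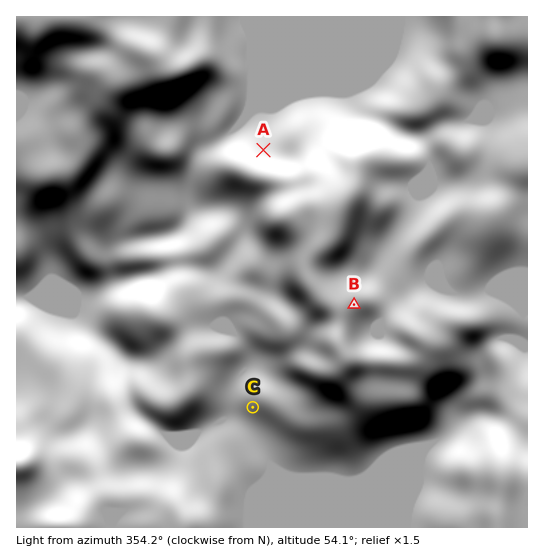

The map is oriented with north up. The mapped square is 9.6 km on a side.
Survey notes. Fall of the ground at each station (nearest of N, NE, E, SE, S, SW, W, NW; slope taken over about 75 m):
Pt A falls N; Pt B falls E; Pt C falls SW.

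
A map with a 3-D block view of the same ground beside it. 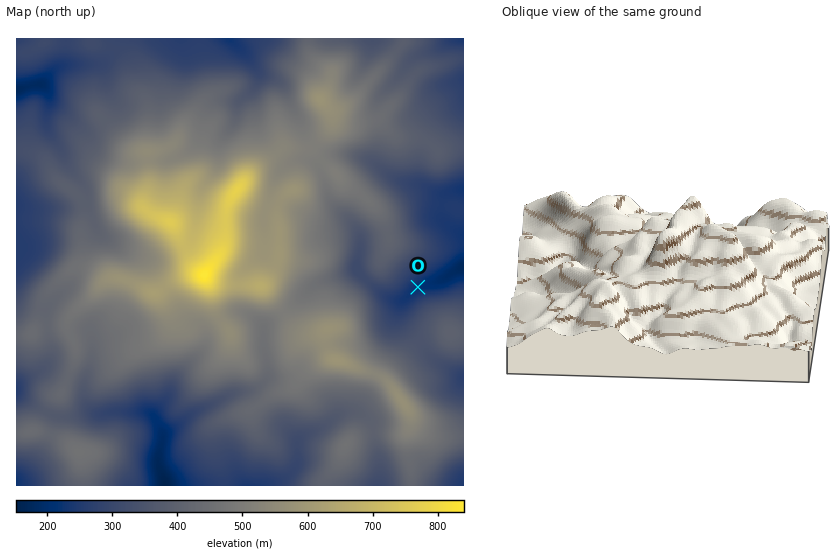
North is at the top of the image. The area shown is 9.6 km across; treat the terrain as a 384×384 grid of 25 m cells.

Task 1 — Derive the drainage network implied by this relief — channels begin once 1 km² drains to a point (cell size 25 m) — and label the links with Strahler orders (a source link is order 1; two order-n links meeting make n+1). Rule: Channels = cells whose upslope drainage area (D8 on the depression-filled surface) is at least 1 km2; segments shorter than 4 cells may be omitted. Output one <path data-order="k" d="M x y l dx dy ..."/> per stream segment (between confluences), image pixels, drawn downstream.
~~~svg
<path data-order="1" d="M244 485l5 0"/><path data-order="2" d="M297 463l0 3-3 3-10 11-5 2-7 1-3 2-20 0"/><path data-order="1" d="M297 453l0 10"/><path data-order="2" d="M162 436l-1 11-2 6 0 14 5 10 1 8"/><path data-order="2" d="M154 417l7 12 1 7"/><path data-order="1" d="M343 413l-7 4-10 9-18 7-10 9 0 20-1 1"/><path data-order="1" d="M31 377l-13 9-1 1 0 4"/><path data-order="1" d="M459 376l4 0 0 1"/><path data-order="1" d="M204 347l-29 29-7 20-14 15 0 6"/><path data-order="1" d="M109 336l-6 0-9 9-2 4 0 9-1 1-2 12-2 4-2 9-1 1 0 15 12 13 12 0 1-1 39 0 6 5"/><path data-order="1" d="M264 329l0 22 2 7 0 6 1 1 0 12-1 2-11 11-16 1-7 2-21 12-2 0-6 3-7 3-9 7-9 9-11 5-5 4"/><path data-order="1" d="M38 309l-10 0-2-1-9-9 0-61"/><path data-order="1" d="M398 308l1-3 7-7"/><path data-order="2" d="M406 298l12-11 9-3 12-3 17-11 7-3"/><path data-order="1" d="M315 285l6-4 11-3 3 0 15-6 6 0 5 5 2 0"/><path data-order="2" d="M363 277l16 16 9 5 3 1 13 0 2-1"/><path data-order="1" d="M133 253l-2 0-7-3-7-6-9-5-11-9-8-20-2-20-9-11-9-10-5-9-3-11-9-11-4-7 0-4-1-1 1-33"/><path data-order="1" d="M265 245l-1-30 5-12 1-8 1-1 0-4 3-10 3-3 1-3 12-12 5-2 13 0 5 2 7 7 6 15 1 9 3 7 23 22 5 9 2 4 0 19-3 6 0 4 3 2 3 11"/><path data-order="1" d="M453 229l5 3 5 1 0 2"/><path data-order="1" d="M200 194l1-5 10-12 5-8 0-22 5-7 10-12 4-7 2-17 11-11"/><path data-order="1" d="M376 165l12 10 9 5 7 2 13 1 18 10 13 0 6-3 9 0 0-1"/><path data-order="1" d="M180 155l6-3 14-14 0-15 1-2 0-3 3-6 12-12 23 0 7-7 2 0"/><path data-order="1" d="M50 99l-2-6"/><path data-order="1" d="M287 96l-2-7-11-11-9-2-12-11"/><path data-order="2" d="M48 93l-5-8-3 0"/><path data-order="2" d="M248 93l9-10 0-13-4-5"/><path data-order="2" d="M40 85l-9 0-14 5"/><path data-order="1" d="M453 83l3-1 7 0 0-3"/><path data-order="1" d="M106 76l-1-5-7-7-34 0-7 4-14 14 0 1-3 2"/><path data-order="2" d="M253 65l-5-8-19-18"/><path data-order="1" d="M409 63l8-8 14-4 7-3 4-5 6-3 4-1 11 0"/><path data-order="1" d="M178 48l1-9 2 0"/><path data-order="1" d="M239 47l-8-8-2 0"/><path data-order="1" d="M369 39l3 0"/>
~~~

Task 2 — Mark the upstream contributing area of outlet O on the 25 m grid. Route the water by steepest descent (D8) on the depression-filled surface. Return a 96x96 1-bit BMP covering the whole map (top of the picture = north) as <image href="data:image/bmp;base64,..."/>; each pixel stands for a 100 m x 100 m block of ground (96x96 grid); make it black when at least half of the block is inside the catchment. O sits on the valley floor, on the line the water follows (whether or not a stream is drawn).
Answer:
<image width="96" height="96" href="data:image/bmp;base64,Qk2+BAAAAAAAAD4AAAAoAAAAYAAAAGAAAAABAAEAAAAAAIAEAAATCwAAEwsAAAIAAAAAAAAA////AAAAAAAAAAAAAAAAAAAAAAAAAAAAAAAAAAAAAAAAAAAAAAAAAAAAAAAAAAAAAAAAAAAAAAAAAAAAAAAAAAAAAAAAAAAAAAAAAAAAAAAAAAAAAAAAAAAAAAAAAAAAAAAAAAAAAAAAAAAAAAAAAAAAAAAAAAAAAAAAAAAAAAAAAAAAAAAAAAAAAAAAAAAAAAAAAAAAAAAAAAAAAAAAAAAAAAAAAAAAAAAAAAAAAAAAAAAAAAAAAAAAAAAAAAAAAAAAAAAAAAAAAAAAAAAAAAAAAAAAAAAAAAAAAAAAAAAAAAAAAAAAAAAAAAAAAAAAAAAAAAAAAAAAAAAAAAAAAAAAAAAAAAAAAAAAAAAAAAAAAAAAAAAAAAAAAAAAAAAAAAAAAAACAAAAAAAAAAAAAAAPAAAAAAAAAAAAAAB/gAAAAAAAAAAAAAP/wAAAAAAAAAAAAA//4AAAAAAAAAAAAB//8AAAAAAAAAAAAB//+AAAAAAAAAAAAD///AAAAAAAAAAAAD///gAAAAAAAAAAAD////AAAAAAAAAAB/////gAAAAAAAAAD/////AAAAAAAAAAH////+AAAAAAAAAAP////8AAAAAAAAAAf////4AAAAAAAAAA/////wAAAAAAAAAB/////gAAAAAAAAAD/////AAAAAAAAAAH/////AAAAAAAAAAH/////AAAAAAAAB//////+AAAAAAAAD//////8AAAAAAAAH//////4AAAAAAAAH//////wAAAAAAAAD//////gAAAAAAAAB//////AAAAAAAAAA/////+AAAAAAAAAA/////+AAAAAAAAAAf/////AAAAAAAAAAf/////AAAAAAAAAAf/////AAAAAAAAAAf/////AAAAAAAAAAf////+AAAAAAAAAAf////+AAAAAAAAAAf////+AAAAAAAAAAf////8AAAAAAAAAAf////4AAAAAAAAAAP////wAAAAAAAAAAP////gAAAAAAAAAAH////AAAAAAAAAAAH///+AAAAAAAAAAAD///4AAAAAAAAAAAB///wAAAAAAAAAAAAf//gAAAAAAAAAAAAP//AAAAAAAAAAAAAH/+AAAAAAAAAAAAAD/8AAAAAAAAAAAAAB/4AAAAAAAAAAAAAA/wAAAAAAAAAAAAAAAAAAAAAAAAAAAAAAAAAAAAAAAAAAAAAAAAAAAAAAAAAAAAAAAAAAAAAAAAAAAAAAAAAAAAAAAAAAAAAAAAAAAAAAAAAAAAAAAAAAAAAAAAAAAAAAAAAAAAAAAAAAAAAAAAAAAAAAAAAAAAAAAAAAAAAAAAAAAAAAAAAAAAAAAAAAAAAAAAAAAAAAAAAAAAAAAAAAAAAAAAAAAAAAAAAAAAAAAAAAAAAAAAAAAAAAAAAAAAAAAAAAAAAAAAAAAAAAAAAAAAAAAAAAAAAAAAAAAAAAAAAAAAAAAAAAAAAAAAAAAAAAAAAAAAAAAAAAAAAAAAAAAAAAAAAAAAAAAAAAAAAAAAAAAAAAAAAAAAAAAAAAAAAAAAAAAAA="/>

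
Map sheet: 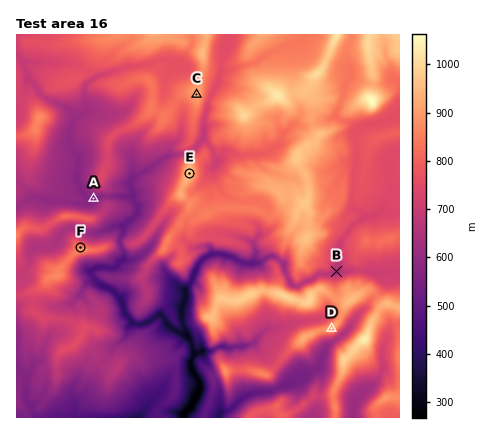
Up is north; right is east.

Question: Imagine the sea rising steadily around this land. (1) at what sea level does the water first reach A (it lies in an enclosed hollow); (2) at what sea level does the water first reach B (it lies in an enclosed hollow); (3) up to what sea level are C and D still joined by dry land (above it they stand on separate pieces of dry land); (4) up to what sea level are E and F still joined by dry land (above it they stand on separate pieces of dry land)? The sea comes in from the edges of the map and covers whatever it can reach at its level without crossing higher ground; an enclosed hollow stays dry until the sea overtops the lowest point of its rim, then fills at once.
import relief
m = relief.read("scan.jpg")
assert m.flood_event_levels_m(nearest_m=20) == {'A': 580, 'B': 680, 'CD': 720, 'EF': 620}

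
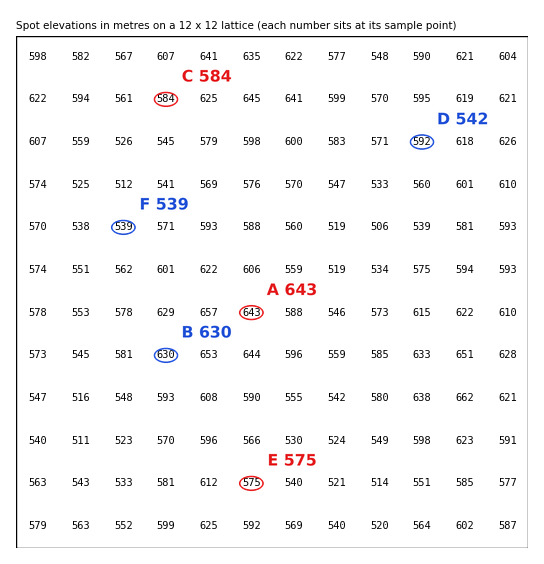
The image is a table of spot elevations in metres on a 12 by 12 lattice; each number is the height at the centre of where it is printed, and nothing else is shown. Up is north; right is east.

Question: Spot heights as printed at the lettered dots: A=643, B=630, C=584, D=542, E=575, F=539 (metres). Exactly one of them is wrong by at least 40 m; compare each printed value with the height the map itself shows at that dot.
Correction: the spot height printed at D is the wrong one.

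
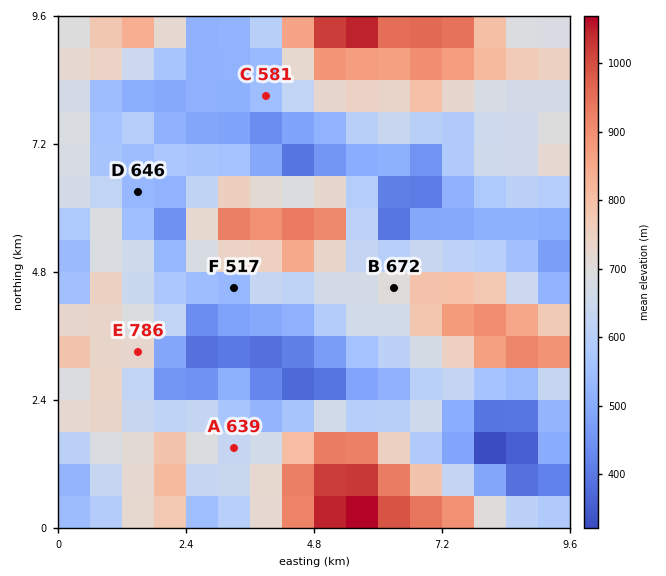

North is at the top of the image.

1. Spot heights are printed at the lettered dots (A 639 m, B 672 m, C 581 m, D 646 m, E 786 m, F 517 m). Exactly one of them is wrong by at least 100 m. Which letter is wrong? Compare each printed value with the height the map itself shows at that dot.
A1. D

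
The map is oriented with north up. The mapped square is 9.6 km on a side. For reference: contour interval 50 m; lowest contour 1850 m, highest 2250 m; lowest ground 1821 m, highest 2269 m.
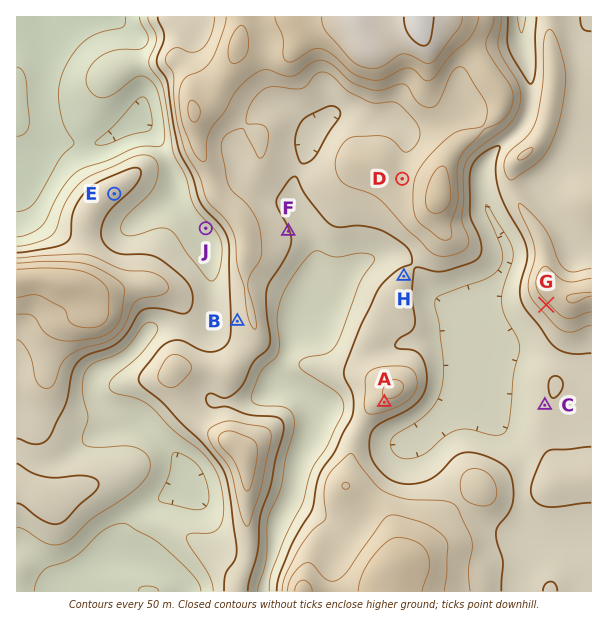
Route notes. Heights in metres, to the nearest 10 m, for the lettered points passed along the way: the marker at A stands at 2090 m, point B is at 2020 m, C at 2000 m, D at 2070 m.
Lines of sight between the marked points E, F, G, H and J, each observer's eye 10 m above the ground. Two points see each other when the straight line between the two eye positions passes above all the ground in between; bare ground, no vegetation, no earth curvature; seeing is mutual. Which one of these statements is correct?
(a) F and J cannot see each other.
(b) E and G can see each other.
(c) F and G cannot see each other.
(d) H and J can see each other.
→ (a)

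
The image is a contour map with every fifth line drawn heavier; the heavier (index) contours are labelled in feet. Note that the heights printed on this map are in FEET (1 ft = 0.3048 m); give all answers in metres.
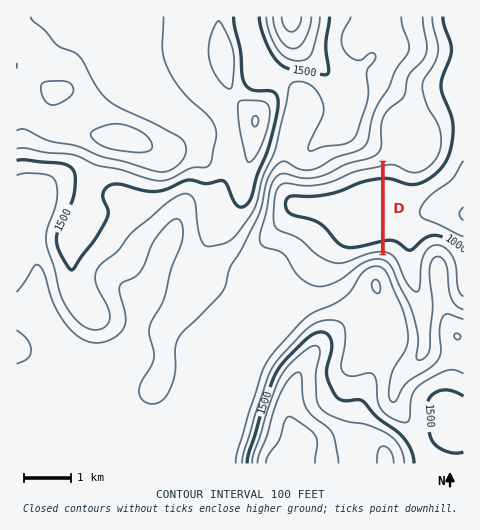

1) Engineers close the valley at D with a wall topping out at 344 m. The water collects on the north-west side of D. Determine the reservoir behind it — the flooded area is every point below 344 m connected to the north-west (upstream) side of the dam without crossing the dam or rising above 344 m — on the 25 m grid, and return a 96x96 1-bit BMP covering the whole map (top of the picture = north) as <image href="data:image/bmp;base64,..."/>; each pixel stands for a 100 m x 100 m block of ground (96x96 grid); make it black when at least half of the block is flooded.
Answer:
<image width="96" height="96" href="data:image/bmp;base64,Qk2+BAAAAAAAAD4AAAAoAAAAYAAAAGAAAAABAAEAAAAAAIAEAAATCwAAEwsAAAIAAAAAAAAA////AAAAAAAAAAAAAAAAAAAAAAAAAAAAAAAAAAAAAAAAAAAAAAAAAAAAAAAAAAAAAAAAAAAAAAAAAAAAAAAAAAAAAAAAAAAAAAAAAAAAAAAAAAAAAAAAAAAAAAAAAAAAAAAAAAAAAAAAAAAAAAAAAAAAAAAAAAAAAAAAAAAAAAAAAAAAAAAAAAAAAAAAAAAAAAAAAAAAAAAAAAAAAAAAAAAAAAAAAAAAAAAAAAAAAAAAAAAAAAAAAAAAAAAAAAAAAAAAAAAAAAAAAAAAAAAAAAAAAAAAAAAAAAAAAAAAAAAAAAAAAAAAAAAAAAAAAAAAAAAAAAAAAAAAAAAAAAAAAAAAAAAAAAAAAAAAAAAAAAAAAAAAAAAAAAAAAAAAAAAAAAAAAAAAAAAAAAAAAAAAAAAAAAAAAAAAAAAAAAAAAAAAAAAAAAAAAAAAAAAAAAAAAAAAAAAAAAAAAAAAAAAAAAAAAAAAAAAAAAAAAAAAAAAAAAAAAAAAAAAAAAAAAAAAAAAAAAAAAAAAAAAAAAAAAAAAAAAAAAAAAAAAAAAAAAAAAAAAAAAAAAAAAAAAAAAAAAAAAAAAAAAAAAAAAAAAAAAAAAAAAAAAAAAAAAAAAAAAAAAAAAAAAAAAAAAAAAAAAAAAAAAAAAAAAAAAAAAAAAAAAAAAAAAAAAAAAAAAAAAAAAAAAAAAAD4AAAAAAAAAAAAAAP+AAAAAAAAAAAAAAf/gAAAAAAAAAAAAA//8AAAAAAAAAAAAB//8AAAAAAAAAAAAD//8AAAAAAAAAAAAP//8AAAAAAAAAAAB///8AAAAAAAAAAAB///8AAAAAAAAAAAD///8AAAAAAAAAAAD///8AAAAAAAAAAAB///8AAAAAAAAAAAB///8AAAAAAAAAAAB///8AAAAAAAAAAAB///8AAAAAAAAAAAB///8AAAAAAAAAAAB///8AAAAAAAAAAAA///8AAAAAAAAAAAAcD/8AAAAAAAAAAAAAAf8AAAAAAAAAAAAAAP8AAAAAAAAAAAAAAB8AAAAAAAAAAAAAAAAAAAAAAAAAAAAAAAAAAAAAAAAAAAAAAAAAAAAAAAAAAAAAAAAAAAAAAAAAAAAAAAAAAAAAAAAAAAAAAAAAAAAAAAAAAAAAAAAAAAAAAAAAAAAAAAAAAAAAAAAAAAAAAAAAAAAAAAAAAAAAAAAAAAAAAAAAAAAAAAAAAAAAAAAAAAAAAAAAAAAAAAAAAAAAAAAAAAAAAAAAAAAAAAAAAAAAAAAAAAAAAAAAAAAAAAAAAAAAAAAAAAAAAAAAAAAAAAAAAAAAAAAAAAAAAAAAAAAAAAAAAAAAAAAAAAAAAAAAAAAAAAAAAAAAAAAAAAAAAAAAAAAAAAAAAAAAAAAAAAAAAAAAAAAAAAAAAAAAAAAAAAAAAAAAAAAAAAAAAAAAAAAAAAAAAAAAAAAAAAAAAAAAAAAAAAAAAAAAAAAAAAAAAAAAAAAAAAAAAAAAAAAAAAAAAAAAAAAAAAAAAAAAAAAAAAAAAAAAAAAAAAAAAAAAAAAAAAAAAA="/>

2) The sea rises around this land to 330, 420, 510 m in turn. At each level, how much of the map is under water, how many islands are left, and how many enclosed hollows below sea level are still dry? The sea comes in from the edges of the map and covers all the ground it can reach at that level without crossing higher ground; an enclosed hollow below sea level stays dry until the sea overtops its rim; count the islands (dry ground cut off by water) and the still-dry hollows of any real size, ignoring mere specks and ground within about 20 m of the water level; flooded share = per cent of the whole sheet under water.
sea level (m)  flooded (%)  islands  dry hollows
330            9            0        0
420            54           0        0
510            90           0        0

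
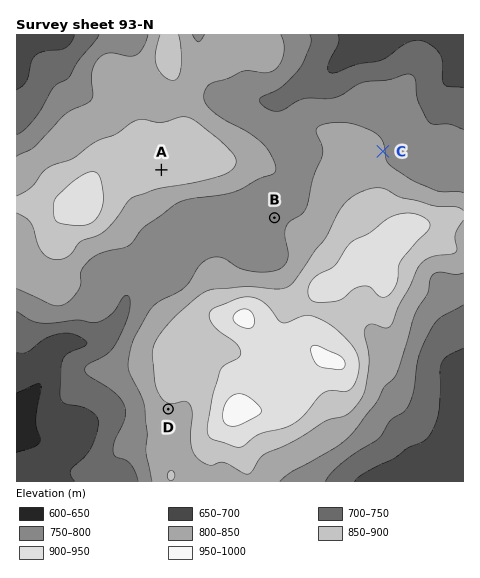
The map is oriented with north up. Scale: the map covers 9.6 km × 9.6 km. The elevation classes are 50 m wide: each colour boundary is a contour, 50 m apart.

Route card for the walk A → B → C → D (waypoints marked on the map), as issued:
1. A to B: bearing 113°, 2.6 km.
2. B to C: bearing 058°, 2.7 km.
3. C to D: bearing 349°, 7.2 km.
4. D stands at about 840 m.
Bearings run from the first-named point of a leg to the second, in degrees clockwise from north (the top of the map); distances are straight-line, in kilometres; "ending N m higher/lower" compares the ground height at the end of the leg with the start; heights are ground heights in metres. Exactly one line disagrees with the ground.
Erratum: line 3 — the bearing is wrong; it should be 220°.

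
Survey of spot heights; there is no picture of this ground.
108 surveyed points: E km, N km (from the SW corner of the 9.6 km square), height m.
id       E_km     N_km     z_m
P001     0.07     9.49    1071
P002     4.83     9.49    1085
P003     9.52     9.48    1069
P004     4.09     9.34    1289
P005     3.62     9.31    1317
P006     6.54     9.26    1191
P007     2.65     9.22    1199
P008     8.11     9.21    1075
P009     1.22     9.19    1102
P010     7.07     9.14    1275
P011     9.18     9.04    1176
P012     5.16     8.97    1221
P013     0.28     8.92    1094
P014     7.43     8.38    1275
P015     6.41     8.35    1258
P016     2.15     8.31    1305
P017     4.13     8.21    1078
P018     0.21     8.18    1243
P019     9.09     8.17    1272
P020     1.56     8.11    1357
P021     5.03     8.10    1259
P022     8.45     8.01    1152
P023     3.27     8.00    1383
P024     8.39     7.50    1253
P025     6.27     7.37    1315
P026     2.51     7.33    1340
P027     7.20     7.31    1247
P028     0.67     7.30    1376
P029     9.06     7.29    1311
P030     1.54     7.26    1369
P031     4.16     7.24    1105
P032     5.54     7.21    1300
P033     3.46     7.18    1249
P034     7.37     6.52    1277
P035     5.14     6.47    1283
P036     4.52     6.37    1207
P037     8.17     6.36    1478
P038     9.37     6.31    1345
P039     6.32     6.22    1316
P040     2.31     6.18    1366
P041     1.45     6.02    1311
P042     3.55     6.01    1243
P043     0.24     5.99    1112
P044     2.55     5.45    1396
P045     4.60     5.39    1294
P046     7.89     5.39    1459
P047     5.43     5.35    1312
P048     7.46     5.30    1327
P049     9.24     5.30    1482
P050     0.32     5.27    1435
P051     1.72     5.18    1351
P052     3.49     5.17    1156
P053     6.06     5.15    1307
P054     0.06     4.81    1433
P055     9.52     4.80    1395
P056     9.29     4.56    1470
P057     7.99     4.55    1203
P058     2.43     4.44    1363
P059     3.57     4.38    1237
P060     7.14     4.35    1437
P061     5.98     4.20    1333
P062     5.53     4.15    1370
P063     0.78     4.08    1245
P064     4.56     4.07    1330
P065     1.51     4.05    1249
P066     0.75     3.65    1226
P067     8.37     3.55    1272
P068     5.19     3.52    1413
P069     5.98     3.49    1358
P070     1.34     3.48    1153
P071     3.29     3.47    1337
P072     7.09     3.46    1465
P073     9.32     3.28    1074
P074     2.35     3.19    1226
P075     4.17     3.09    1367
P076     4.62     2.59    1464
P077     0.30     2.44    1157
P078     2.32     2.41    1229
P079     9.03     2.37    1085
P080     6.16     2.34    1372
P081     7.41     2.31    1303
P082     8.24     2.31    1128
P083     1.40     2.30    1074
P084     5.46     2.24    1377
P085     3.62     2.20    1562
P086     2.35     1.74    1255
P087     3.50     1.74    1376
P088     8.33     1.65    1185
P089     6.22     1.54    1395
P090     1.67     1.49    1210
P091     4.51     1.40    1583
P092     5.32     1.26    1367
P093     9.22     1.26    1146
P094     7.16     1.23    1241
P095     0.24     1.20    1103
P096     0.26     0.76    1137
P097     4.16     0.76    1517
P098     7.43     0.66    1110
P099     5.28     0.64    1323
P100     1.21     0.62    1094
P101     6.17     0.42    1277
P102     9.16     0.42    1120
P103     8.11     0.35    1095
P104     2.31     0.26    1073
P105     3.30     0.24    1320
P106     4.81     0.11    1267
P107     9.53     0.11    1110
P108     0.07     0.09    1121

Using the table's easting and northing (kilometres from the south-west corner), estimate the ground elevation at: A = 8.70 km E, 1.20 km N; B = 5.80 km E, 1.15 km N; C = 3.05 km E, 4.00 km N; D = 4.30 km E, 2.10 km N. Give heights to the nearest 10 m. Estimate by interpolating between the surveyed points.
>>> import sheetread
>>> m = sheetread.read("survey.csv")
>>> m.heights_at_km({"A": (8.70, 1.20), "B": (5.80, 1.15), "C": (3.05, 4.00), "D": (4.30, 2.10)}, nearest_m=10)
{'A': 1110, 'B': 1410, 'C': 1350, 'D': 1460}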